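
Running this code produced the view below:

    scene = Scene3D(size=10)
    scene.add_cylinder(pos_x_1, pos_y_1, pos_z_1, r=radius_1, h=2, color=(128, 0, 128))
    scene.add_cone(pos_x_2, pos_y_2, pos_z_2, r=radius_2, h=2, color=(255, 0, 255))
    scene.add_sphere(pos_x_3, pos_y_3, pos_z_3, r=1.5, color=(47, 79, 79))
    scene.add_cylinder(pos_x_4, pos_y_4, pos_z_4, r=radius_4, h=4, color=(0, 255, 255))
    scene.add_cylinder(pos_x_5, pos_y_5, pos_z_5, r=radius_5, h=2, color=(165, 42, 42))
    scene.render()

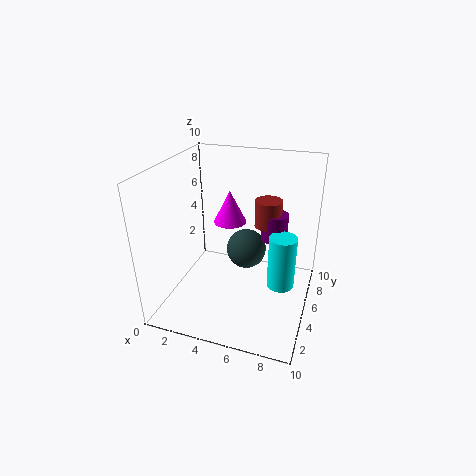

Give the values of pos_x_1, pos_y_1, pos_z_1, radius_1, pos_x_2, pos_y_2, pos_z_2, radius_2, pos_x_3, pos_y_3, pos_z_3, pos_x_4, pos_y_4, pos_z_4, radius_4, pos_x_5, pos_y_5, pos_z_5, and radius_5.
pos_x_1 = 7
pos_y_1 = 7.5
pos_z_1 = 4
radius_1 = 1
pos_x_2 = 5
pos_y_2 = 3.5
pos_z_2 = 7
radius_2 = 1
pos_x_3 = 5
pos_y_3 = 7
pos_z_3 = 3
pos_x_4 = 8
pos_y_4 = 6
pos_z_4 = 1
radius_4 = 1
pos_x_5 = 6.5
pos_y_5 = 7.5
pos_z_5 = 5
radius_5 = 1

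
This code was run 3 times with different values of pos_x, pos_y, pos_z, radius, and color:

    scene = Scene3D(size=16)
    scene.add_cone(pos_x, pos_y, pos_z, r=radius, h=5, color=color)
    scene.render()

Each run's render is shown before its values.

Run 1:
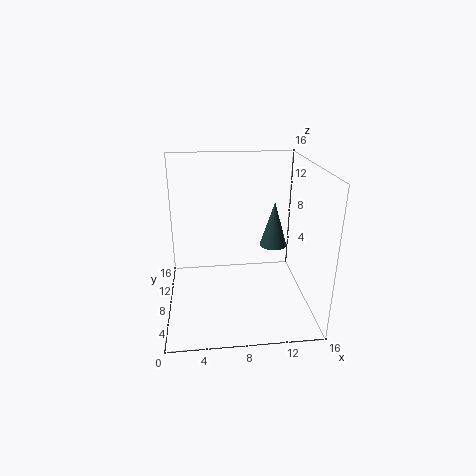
pos_x = 12
pos_y = 8
pos_z = 7
radius = 1.5
color = 'darkslategray'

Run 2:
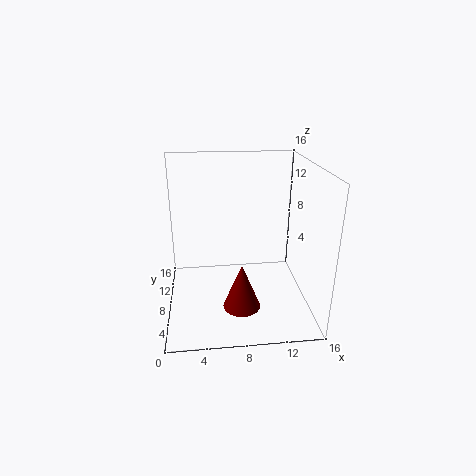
pos_x = 8
pos_y = 4.5
pos_z = 1.5
radius = 2
color = 'maroon'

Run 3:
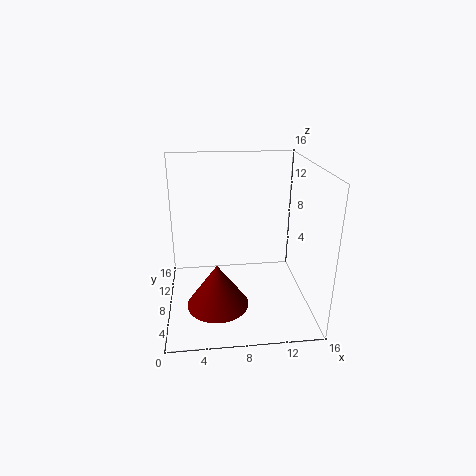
pos_x = 5.5
pos_y = 6.5
pos_z = 0.5
radius = 3.5
color = 'maroon'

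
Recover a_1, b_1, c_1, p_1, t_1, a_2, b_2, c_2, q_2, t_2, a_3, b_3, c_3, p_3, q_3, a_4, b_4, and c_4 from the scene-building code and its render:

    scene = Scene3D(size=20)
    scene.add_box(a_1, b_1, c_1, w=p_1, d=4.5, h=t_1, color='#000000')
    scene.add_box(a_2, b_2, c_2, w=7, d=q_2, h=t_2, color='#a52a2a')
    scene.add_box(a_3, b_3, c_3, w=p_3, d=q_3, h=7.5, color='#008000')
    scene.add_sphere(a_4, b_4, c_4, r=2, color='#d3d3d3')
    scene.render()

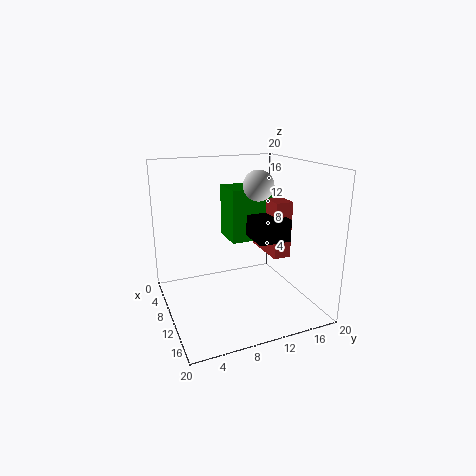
a_1 = 9, b_1 = 11.5, c_1 = 10, p_1 = 5, t_1 = 3, a_2 = 5.5, b_2 = 14.5, c_2 = 7, q_2 = 2.5, t_2 = 8, a_3 = 4.5, b_3 = 9.5, c_3 = 9, p_3 = 5, q_3 = 6, a_4 = 12, b_4 = 12, c_4 = 17.5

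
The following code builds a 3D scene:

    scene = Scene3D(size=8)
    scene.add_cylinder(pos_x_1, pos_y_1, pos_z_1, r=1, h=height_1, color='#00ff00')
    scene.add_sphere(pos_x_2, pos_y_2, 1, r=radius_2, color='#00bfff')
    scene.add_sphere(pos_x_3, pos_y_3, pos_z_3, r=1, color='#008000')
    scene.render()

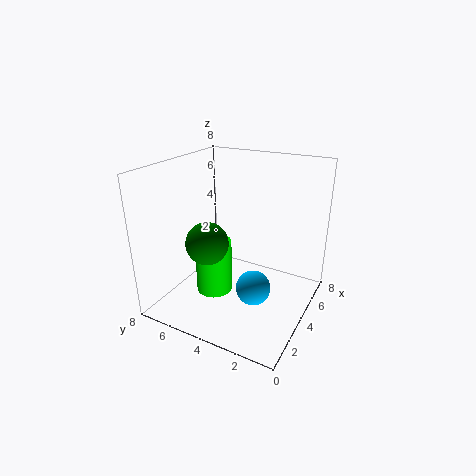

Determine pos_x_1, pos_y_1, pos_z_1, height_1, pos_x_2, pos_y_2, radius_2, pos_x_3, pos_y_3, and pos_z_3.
pos_x_1 = 3, pos_y_1 = 5, pos_z_1 = 1, height_1 = 3, pos_x_2 = 4, pos_y_2 = 3, radius_2 = 1, pos_x_3 = 1, pos_y_3 = 4, pos_z_3 = 5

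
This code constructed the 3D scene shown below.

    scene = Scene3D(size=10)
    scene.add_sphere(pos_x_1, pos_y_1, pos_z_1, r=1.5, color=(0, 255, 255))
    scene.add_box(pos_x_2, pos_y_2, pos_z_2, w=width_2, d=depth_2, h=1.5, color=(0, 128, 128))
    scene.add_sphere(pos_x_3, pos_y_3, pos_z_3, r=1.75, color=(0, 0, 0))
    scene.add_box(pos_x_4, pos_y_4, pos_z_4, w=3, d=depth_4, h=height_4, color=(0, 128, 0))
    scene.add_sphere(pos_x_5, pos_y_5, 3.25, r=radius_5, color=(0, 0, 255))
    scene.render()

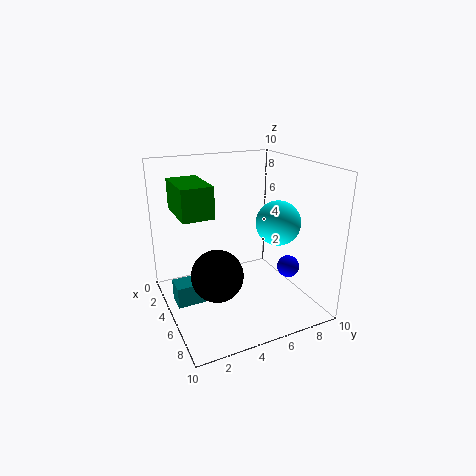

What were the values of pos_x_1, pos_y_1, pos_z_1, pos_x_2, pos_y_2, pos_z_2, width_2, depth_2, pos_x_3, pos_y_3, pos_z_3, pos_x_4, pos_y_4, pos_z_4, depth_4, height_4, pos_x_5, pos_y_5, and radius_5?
pos_x_1 = 6.5; pos_y_1 = 7.25; pos_z_1 = 6.25; pos_x_2 = 3.5; pos_y_2 = 0.5; pos_z_2 = 0.5; width_2 = 1.5; depth_2 = 3.5; pos_x_3 = 6; pos_y_3 = 3; pos_z_3 = 3; pos_x_4 = 5.5; pos_y_4 = 0.25; pos_z_4 = 8; depth_4 = 1.75; height_4 = 1.75; pos_x_5 = 7.25; pos_y_5 = 7.75; radius_5 = 0.75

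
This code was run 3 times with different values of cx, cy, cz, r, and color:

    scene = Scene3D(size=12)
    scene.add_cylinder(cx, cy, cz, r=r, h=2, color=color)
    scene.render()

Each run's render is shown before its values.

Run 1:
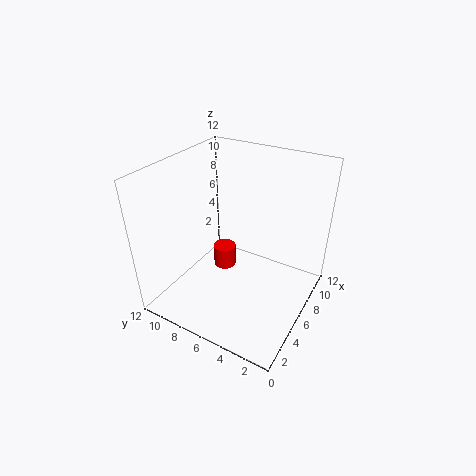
cx = 7
cy = 8
cz = 2
r = 1
color = 'red'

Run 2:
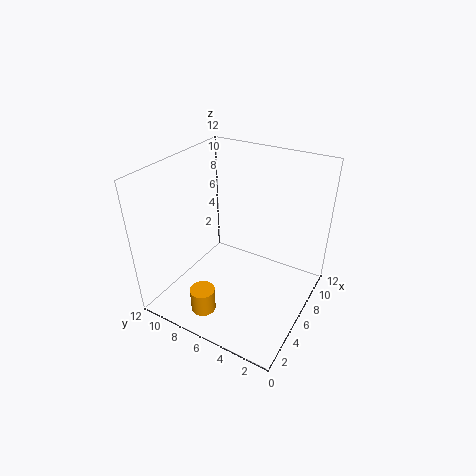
cx = 2
cy = 7
cz = 1
r = 1
color = 'orange'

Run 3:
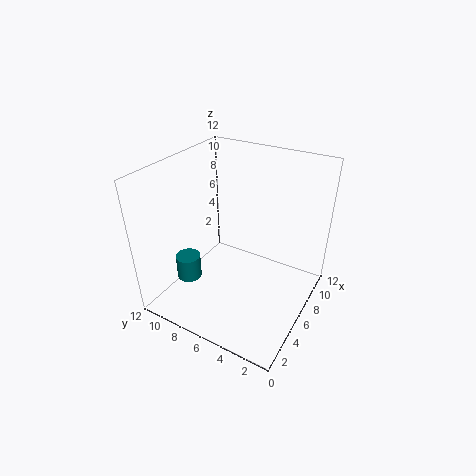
cx = 3
cy = 9
cz = 3
r = 1
color = 'teal'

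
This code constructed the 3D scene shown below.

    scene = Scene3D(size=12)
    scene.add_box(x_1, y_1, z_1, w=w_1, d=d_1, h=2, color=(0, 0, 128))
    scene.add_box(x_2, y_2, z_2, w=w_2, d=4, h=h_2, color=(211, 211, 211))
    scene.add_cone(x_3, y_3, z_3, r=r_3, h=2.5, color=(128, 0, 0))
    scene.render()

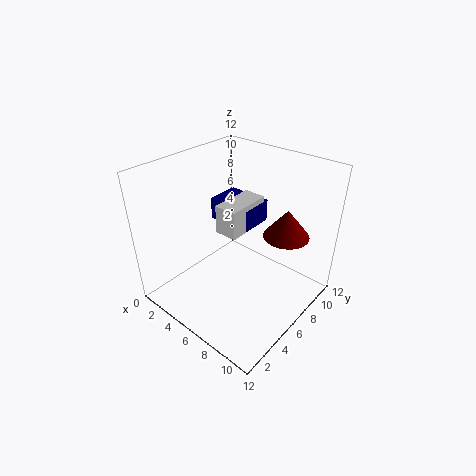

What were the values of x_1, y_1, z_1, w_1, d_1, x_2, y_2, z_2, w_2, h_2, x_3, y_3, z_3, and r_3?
x_1 = 2, y_1 = 7, z_1 = 6, w_1 = 4, d_1 = 3, x_2 = 4, y_2 = 5.5, z_2 = 6, w_2 = 2, h_2 = 2.5, x_3 = 8.5, y_3 = 9.5, z_3 = 5.5, r_3 = 2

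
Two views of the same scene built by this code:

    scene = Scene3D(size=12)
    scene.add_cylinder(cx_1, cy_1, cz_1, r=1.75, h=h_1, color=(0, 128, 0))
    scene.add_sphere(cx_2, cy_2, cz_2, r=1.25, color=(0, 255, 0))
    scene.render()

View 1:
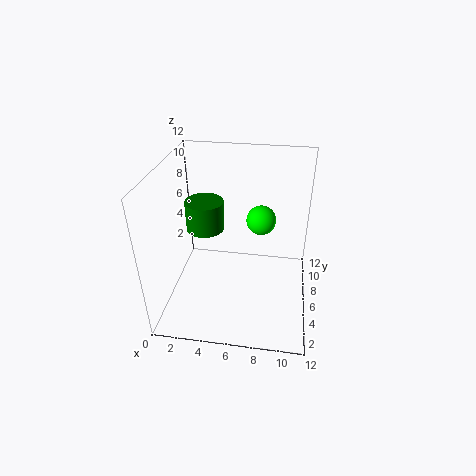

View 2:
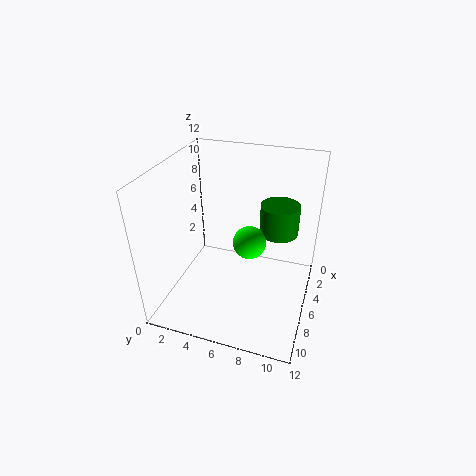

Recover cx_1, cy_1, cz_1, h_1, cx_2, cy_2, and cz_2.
cx_1 = 2.5; cy_1 = 8.75; cz_1 = 5; h_1 = 2.75; cx_2 = 7.75; cy_2 = 7.5; cz_2 = 7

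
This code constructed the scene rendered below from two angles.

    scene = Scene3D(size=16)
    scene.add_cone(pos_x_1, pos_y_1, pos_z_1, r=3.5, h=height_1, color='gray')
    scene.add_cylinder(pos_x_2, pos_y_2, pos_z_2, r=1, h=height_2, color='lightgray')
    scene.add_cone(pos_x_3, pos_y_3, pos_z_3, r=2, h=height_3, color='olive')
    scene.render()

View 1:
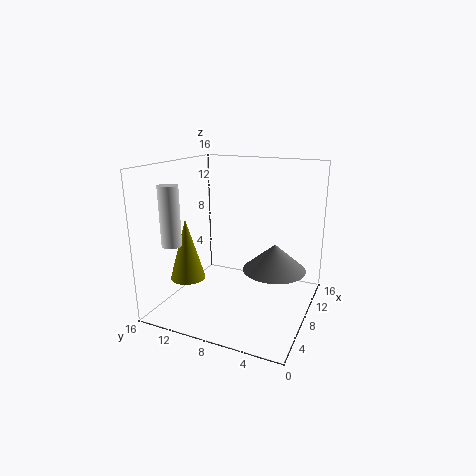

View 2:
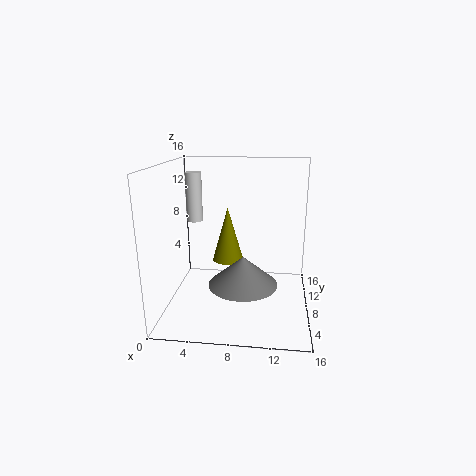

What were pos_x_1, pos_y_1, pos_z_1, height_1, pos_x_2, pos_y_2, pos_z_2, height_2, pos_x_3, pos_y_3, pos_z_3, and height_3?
pos_x_1 = 9
pos_y_1 = 4
pos_z_1 = 4.5
height_1 = 3
pos_x_2 = 2
pos_y_2 = 12.5
pos_z_2 = 8.5
height_2 = 6
pos_x_3 = 6
pos_y_3 = 13.5
pos_z_3 = 3
height_3 = 7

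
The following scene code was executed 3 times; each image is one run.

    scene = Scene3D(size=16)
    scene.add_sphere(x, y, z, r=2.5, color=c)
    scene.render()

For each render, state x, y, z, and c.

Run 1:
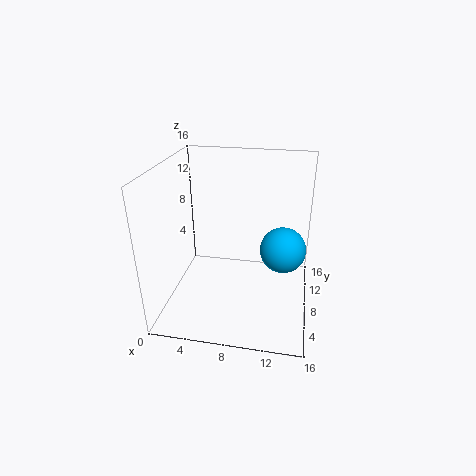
x = 13; y = 8; z = 7; c = 'deepskyblue'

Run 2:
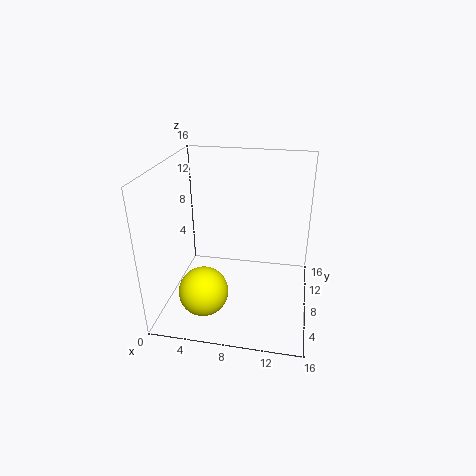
x = 5.5; y = 2.5; z = 4.5; c = 'yellow'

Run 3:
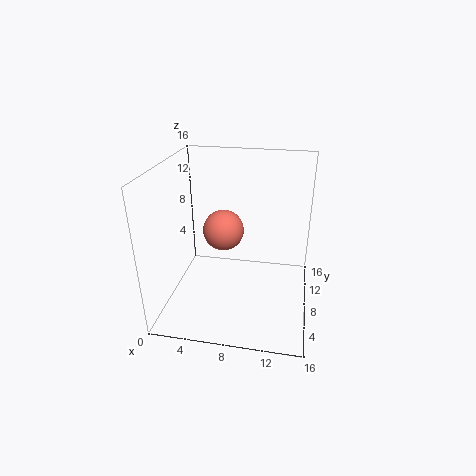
x = 5.5; y = 11.5; z = 7; c = 'salmon'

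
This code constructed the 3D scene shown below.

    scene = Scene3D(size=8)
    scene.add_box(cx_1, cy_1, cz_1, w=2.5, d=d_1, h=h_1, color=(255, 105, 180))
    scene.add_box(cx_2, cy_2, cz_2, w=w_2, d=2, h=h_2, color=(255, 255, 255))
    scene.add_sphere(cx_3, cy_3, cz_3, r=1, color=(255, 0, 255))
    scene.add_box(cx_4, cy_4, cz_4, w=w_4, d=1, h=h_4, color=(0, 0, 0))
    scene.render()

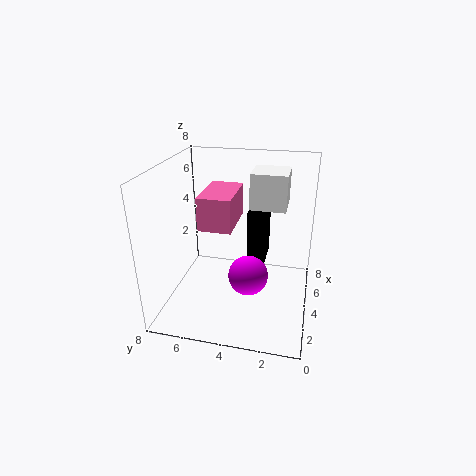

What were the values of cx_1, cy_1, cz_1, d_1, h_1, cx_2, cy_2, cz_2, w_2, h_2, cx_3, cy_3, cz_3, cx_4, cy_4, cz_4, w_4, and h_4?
cx_1 = 0.5; cy_1 = 3.5; cz_1 = 6; d_1 = 1.5; h_1 = 1.5; cx_2 = 4.5; cy_2 = 1.5; cz_2 = 5.5; w_2 = 2; h_2 = 2; cx_3 = 2; cy_3 = 3; cz_3 = 3; cx_4 = 4; cy_4 = 2.5; cz_4 = 2.5; w_4 = 2; h_4 = 3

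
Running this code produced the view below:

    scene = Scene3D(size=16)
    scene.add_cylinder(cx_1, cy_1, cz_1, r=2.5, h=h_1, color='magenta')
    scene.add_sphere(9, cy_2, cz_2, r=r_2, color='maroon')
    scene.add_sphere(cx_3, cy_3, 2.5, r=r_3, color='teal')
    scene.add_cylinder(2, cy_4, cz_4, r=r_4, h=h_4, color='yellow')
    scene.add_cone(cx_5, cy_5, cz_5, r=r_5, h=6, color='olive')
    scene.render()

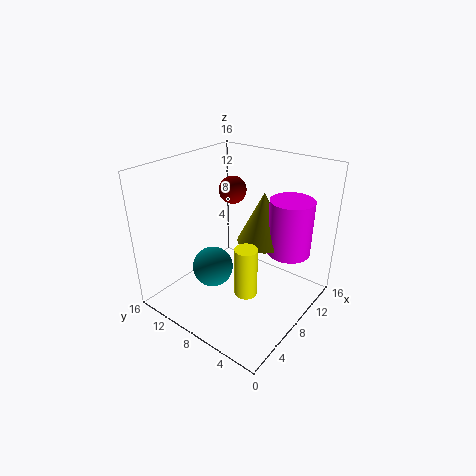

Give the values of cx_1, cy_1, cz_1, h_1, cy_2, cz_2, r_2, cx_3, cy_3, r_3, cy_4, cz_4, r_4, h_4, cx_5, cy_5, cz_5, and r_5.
cx_1 = 12.5, cy_1 = 4, cz_1 = 5.5, h_1 = 6.5, cy_2 = 9.5, cz_2 = 13, r_2 = 1.5, cx_3 = 8, cy_3 = 12, r_3 = 2.5, cy_4 = 2.5, cz_4 = 7, r_4 = 1, h_4 = 4.5, cx_5 = 11.5, cy_5 = 7, cz_5 = 6.5, r_5 = 3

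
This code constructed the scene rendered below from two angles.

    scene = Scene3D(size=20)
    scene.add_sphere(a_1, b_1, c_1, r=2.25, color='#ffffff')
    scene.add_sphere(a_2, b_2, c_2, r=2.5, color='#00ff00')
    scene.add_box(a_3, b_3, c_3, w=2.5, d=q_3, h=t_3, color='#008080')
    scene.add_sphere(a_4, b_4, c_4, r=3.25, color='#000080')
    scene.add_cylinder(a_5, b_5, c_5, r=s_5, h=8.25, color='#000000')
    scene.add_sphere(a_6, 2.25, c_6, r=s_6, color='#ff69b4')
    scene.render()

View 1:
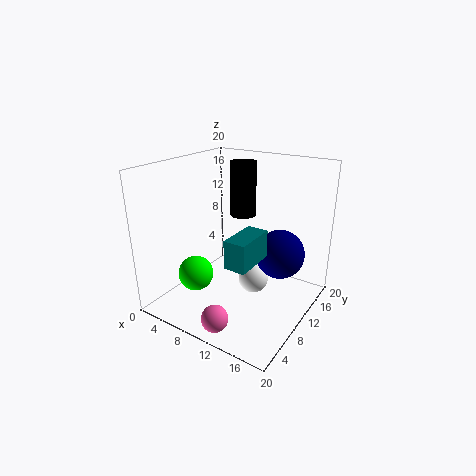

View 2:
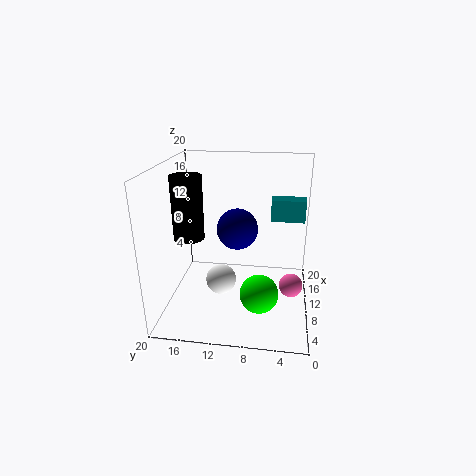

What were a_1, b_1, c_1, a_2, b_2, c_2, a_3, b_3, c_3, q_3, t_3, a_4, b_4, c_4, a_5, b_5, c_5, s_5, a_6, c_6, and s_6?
a_1 = 11
b_1 = 12.75
c_1 = 2.5
a_2 = 5
b_2 = 6.5
c_2 = 4.5
a_3 = 14.25
b_3 = 0.75
c_3 = 11
q_3 = 5
t_3 = 3.25
a_4 = 16
b_4 = 11
c_4 = 8.75
a_5 = 7
b_5 = 16
c_5 = 11
s_5 = 2
a_6 = 11.5
c_6 = 2
s_6 = 1.75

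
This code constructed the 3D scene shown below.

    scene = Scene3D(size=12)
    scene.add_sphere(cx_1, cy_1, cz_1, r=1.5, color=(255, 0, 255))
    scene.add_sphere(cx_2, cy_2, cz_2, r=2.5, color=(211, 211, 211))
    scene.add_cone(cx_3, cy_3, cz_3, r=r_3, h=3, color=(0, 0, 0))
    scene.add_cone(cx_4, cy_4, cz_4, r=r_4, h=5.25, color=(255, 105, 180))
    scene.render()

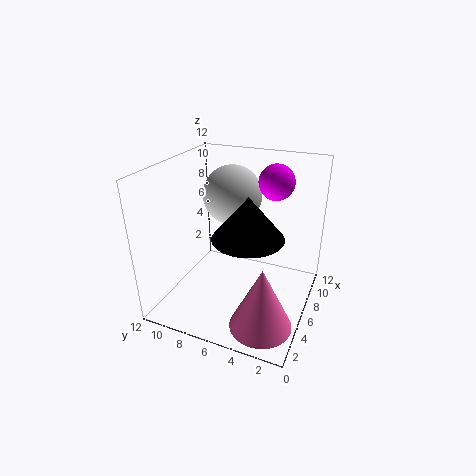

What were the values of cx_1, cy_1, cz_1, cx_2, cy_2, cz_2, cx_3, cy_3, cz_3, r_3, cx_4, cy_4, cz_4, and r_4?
cx_1 = 8.75; cy_1 = 3.75; cz_1 = 10.25; cx_2 = 7.75; cy_2 = 7.25; cz_2 = 9; cx_3 = 2.5; cy_3 = 3.75; cz_3 = 8.25; r_3 = 2.5; cx_4 = 3; cy_4 = 2.75; cz_4 = 0.25; r_4 = 2.5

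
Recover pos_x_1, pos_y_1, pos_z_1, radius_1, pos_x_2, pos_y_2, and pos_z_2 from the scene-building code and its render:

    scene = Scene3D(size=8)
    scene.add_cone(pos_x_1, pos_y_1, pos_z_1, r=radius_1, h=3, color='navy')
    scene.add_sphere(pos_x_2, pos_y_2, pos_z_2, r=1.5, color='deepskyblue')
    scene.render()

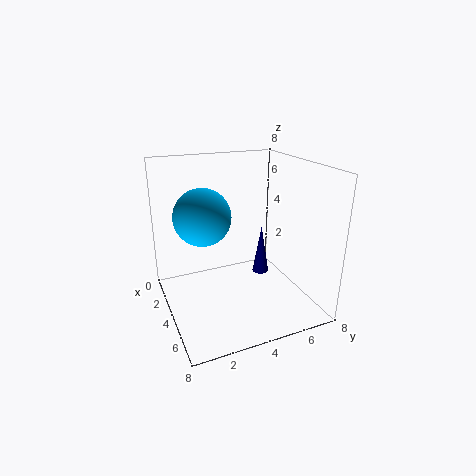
pos_x_1 = 3; pos_y_1 = 6; pos_z_1 = 1; radius_1 = 0.5; pos_x_2 = 4; pos_y_2 = 2; pos_z_2 = 5.5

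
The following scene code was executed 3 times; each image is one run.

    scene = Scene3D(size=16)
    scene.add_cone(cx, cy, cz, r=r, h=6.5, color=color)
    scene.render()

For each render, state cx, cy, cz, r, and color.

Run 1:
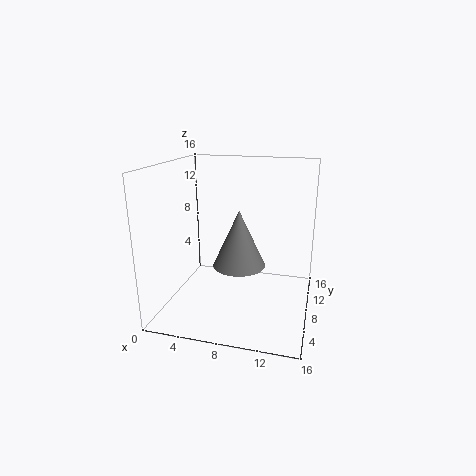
cx = 8
cy = 8.5
cz = 4.5
r = 3
color = 'gray'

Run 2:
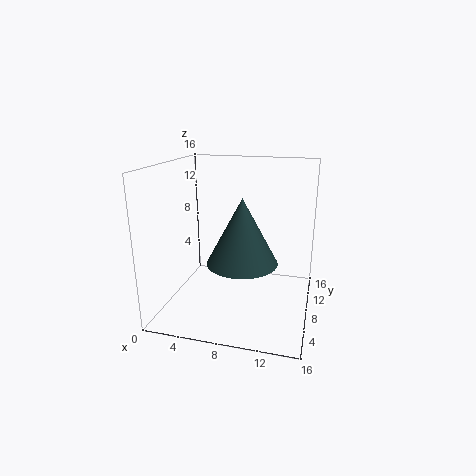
cx = 9.5
cy = 4
cz = 7
r = 3.5
color = 'darkslategray'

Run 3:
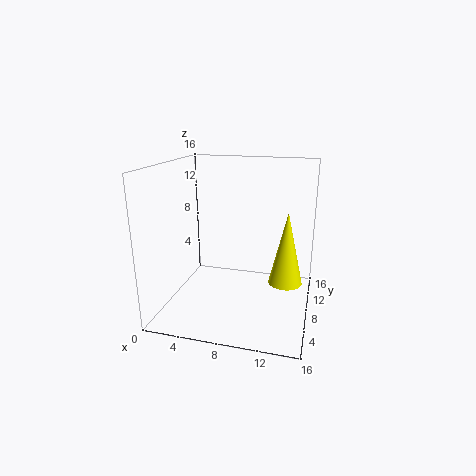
cx = 14
cy = 2
cz = 6.5
r = 1.5
color = 'yellow'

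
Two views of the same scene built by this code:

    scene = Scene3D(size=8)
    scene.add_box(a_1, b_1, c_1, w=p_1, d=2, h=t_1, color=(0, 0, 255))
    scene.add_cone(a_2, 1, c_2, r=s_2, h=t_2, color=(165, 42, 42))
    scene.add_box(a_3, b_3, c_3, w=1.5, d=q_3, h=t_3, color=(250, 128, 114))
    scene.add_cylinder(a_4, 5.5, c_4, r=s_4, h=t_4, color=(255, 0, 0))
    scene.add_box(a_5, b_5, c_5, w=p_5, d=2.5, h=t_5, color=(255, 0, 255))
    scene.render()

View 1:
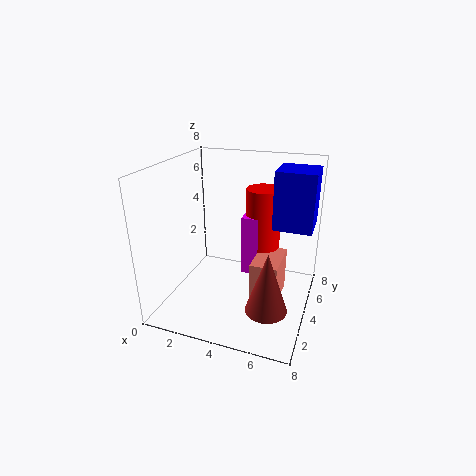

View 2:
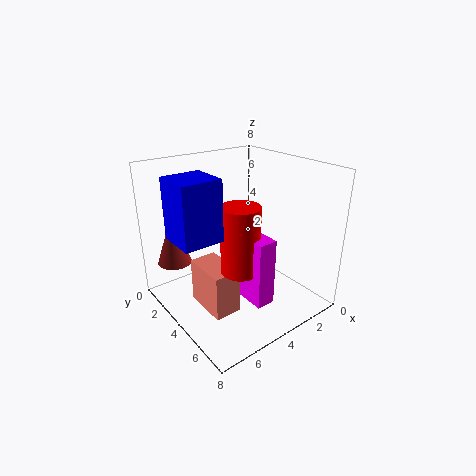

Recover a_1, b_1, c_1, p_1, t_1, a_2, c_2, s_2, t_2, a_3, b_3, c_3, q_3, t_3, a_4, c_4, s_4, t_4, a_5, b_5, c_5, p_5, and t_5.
a_1 = 6; b_1 = 3.5; c_1 = 5; p_1 = 2; t_1 = 3; a_2 = 6.5; c_2 = 2; s_2 = 1; t_2 = 3; a_3 = 5; b_3 = 3; c_3 = 0.5; q_3 = 2.5; t_3 = 2.5; a_4 = 5; c_4 = 3; s_4 = 1; t_4 = 3.5; a_5 = 4; b_5 = 4.5; c_5 = 1.5; p_5 = 1; t_5 = 3.5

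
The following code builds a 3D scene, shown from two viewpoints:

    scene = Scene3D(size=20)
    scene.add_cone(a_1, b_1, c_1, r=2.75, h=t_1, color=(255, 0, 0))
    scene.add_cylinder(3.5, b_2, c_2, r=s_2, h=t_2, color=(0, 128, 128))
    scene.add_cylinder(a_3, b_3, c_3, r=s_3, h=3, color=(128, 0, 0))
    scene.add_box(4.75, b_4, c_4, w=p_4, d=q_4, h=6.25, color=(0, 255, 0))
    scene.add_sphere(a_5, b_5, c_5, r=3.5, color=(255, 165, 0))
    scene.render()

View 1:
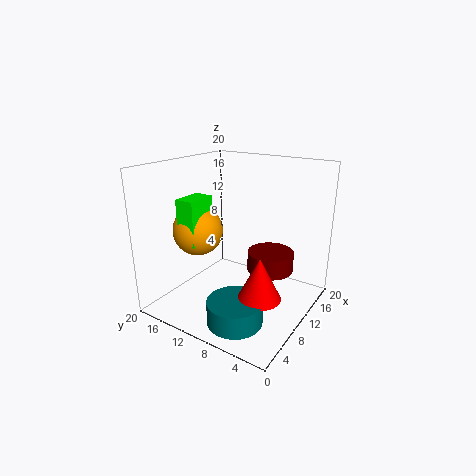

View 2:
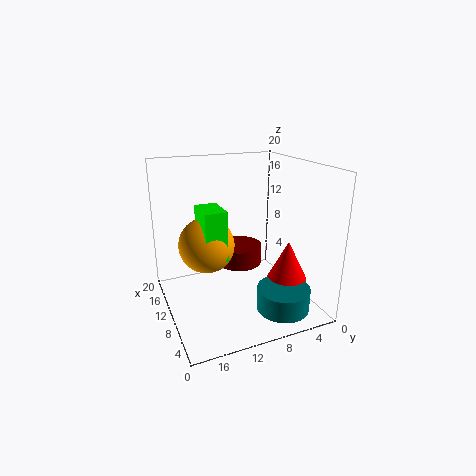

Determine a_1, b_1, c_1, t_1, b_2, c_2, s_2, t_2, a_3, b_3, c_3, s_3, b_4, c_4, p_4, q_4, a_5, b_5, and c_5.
a_1 = 6
b_1 = 4.25
c_1 = 4.5
t_1 = 5.5
b_2 = 6.25
c_2 = 1.75
s_2 = 3.5
t_2 = 3
a_3 = 15.25
b_3 = 7.5
c_3 = 3.5
s_3 = 3.5
b_4 = 13.5
c_4 = 9.5
p_4 = 4.25
q_4 = 2.75
a_5 = 7.75
b_5 = 15.25
c_5 = 10.75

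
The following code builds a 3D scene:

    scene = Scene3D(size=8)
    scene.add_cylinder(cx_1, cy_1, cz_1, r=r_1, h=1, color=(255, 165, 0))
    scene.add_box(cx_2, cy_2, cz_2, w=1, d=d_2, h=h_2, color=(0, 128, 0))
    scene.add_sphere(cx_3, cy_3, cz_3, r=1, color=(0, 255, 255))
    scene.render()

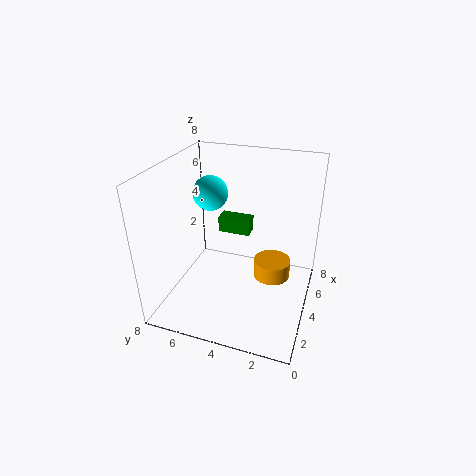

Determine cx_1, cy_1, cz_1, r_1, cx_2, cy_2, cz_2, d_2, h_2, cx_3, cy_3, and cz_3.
cx_1 = 4
cy_1 = 2
cz_1 = 2
r_1 = 1
cx_2 = 6
cy_2 = 4
cz_2 = 3
d_2 = 2
h_2 = 1
cx_3 = 5
cy_3 = 6
cz_3 = 6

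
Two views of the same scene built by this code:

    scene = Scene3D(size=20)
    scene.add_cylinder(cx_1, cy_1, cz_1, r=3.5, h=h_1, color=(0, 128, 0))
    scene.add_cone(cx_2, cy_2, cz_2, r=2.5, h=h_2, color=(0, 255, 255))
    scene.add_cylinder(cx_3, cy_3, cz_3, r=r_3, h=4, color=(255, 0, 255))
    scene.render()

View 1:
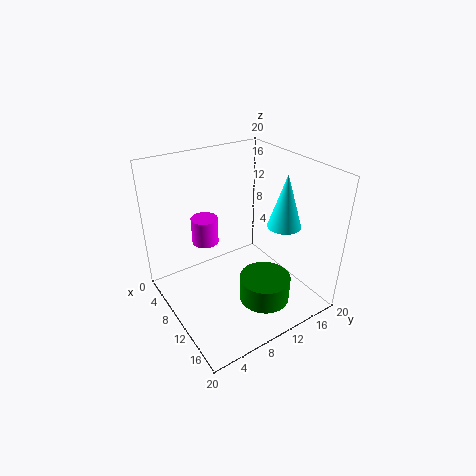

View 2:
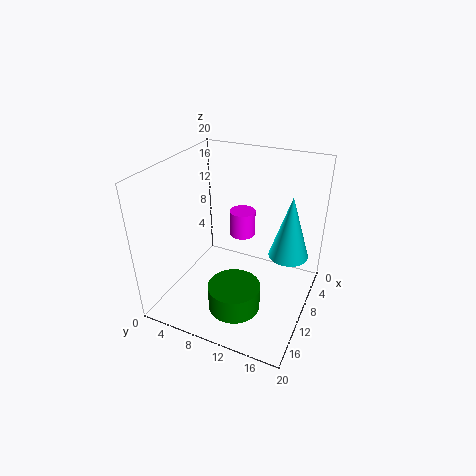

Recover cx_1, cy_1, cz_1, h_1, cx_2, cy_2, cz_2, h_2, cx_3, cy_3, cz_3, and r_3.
cx_1 = 14.5, cy_1 = 11.5, cz_1 = 2, h_1 = 3.5, cx_2 = 11, cy_2 = 17.5, cz_2 = 10, h_2 = 8, cx_3 = 4, cy_3 = 8, cz_3 = 7, r_3 = 2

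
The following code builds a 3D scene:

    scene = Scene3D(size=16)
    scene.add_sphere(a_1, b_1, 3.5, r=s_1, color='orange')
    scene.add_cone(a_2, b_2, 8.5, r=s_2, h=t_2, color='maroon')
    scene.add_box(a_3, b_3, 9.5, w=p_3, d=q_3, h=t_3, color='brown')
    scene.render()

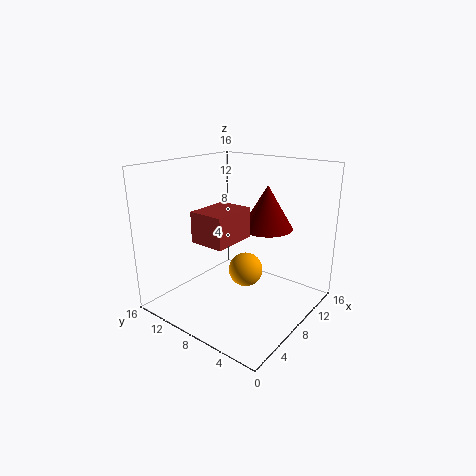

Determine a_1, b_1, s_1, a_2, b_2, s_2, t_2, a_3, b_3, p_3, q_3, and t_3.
a_1 = 9.5
b_1 = 8
s_1 = 2
a_2 = 11.5
b_2 = 6.5
s_2 = 3
t_2 = 5
a_3 = 1.5
b_3 = 5
p_3 = 4.5
q_3 = 3.5
t_3 = 3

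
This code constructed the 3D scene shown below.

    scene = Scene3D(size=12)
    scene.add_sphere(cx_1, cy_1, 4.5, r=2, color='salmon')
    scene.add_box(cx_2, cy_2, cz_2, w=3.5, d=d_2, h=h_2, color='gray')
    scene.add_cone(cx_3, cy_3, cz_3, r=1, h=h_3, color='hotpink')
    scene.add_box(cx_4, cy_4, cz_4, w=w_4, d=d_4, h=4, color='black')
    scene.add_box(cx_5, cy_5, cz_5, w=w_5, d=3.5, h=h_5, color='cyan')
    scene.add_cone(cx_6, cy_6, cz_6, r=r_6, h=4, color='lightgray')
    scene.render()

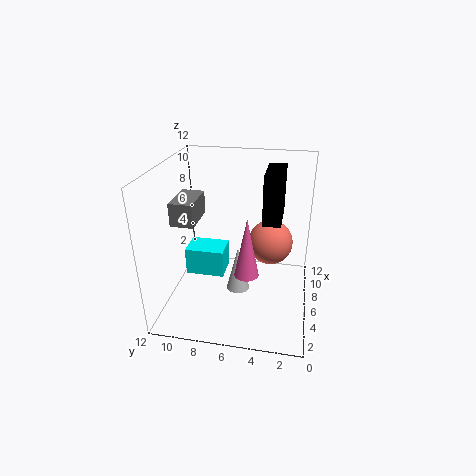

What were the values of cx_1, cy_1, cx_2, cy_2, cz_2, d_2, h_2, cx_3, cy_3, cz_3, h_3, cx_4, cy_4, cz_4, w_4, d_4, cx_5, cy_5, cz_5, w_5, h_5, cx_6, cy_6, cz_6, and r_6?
cx_1 = 8.5
cy_1 = 3.5
cx_2 = 5
cy_2 = 9.5
cz_2 = 7
d_2 = 2
h_2 = 2
cx_3 = 4.5
cy_3 = 5
cz_3 = 3.5
h_3 = 5
cx_4 = 5.5
cy_4 = 2.5
cz_4 = 7.5
w_4 = 4
d_4 = 1.5
cx_5 = 6.5
cy_5 = 7.5
cz_5 = 1.5
w_5 = 2.5
h_5 = 2.5
cx_6 = 6
cy_6 = 6
cz_6 = 1
r_6 = 1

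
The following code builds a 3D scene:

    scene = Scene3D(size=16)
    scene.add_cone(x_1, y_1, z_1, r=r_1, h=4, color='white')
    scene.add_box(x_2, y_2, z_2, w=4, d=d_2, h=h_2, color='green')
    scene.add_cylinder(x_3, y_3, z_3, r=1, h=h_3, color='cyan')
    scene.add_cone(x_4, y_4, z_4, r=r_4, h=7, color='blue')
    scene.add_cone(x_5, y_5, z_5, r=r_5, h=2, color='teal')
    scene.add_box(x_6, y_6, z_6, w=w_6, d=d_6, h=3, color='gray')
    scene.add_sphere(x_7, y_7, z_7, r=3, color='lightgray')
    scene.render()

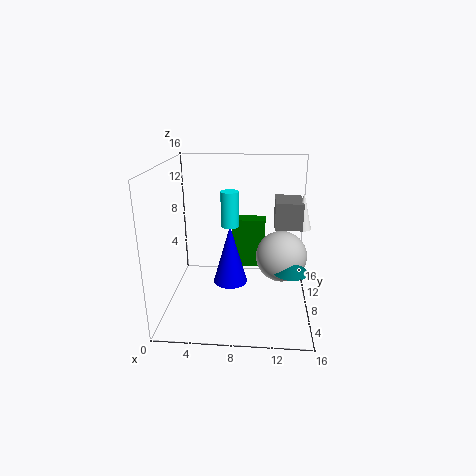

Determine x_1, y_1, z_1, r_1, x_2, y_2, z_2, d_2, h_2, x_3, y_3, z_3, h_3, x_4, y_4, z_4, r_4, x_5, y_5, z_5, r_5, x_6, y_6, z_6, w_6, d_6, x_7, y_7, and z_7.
x_1 = 15
y_1 = 9
z_1 = 9
r_1 = 1
x_2 = 7
y_2 = 11
z_2 = 3
d_2 = 2
h_2 = 6
x_3 = 7
y_3 = 9
z_3 = 9
h_3 = 4
x_4 = 7
y_4 = 9
z_4 = 2
r_4 = 2
x_5 = 14
y_5 = 8
z_5 = 4
r_5 = 2
x_6 = 12
y_6 = 8
z_6 = 9
w_6 = 3
d_6 = 4
x_7 = 13
y_7 = 10
z_7 = 5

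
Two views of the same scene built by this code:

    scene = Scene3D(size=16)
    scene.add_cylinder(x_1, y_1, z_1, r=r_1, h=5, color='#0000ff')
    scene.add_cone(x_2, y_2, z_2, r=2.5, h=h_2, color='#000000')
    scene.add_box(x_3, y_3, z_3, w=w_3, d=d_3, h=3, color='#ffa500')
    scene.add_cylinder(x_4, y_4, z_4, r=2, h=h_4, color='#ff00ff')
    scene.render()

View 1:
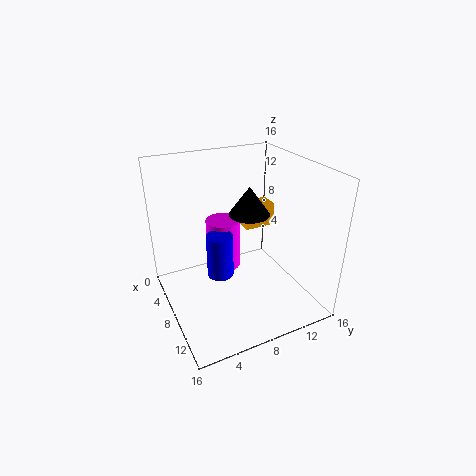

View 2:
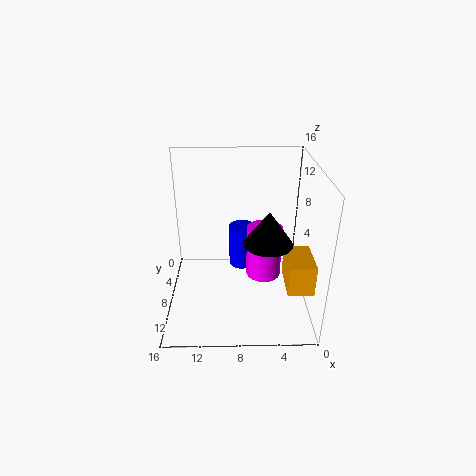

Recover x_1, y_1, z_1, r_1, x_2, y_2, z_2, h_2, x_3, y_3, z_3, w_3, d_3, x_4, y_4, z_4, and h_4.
x_1 = 7.5, y_1 = 6, z_1 = 3.5, r_1 = 1.5, x_2 = 5, y_2 = 11, z_2 = 9, h_2 = 3.5, x_3 = 1, y_3 = 11.5, z_3 = 6, w_3 = 2.5, d_3 = 4, x_4 = 5, y_4 = 7.5, z_4 = 3, h_4 = 6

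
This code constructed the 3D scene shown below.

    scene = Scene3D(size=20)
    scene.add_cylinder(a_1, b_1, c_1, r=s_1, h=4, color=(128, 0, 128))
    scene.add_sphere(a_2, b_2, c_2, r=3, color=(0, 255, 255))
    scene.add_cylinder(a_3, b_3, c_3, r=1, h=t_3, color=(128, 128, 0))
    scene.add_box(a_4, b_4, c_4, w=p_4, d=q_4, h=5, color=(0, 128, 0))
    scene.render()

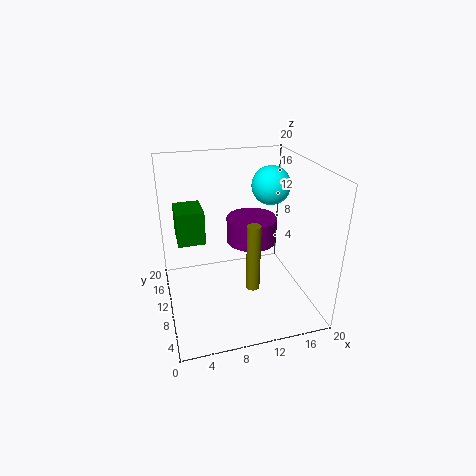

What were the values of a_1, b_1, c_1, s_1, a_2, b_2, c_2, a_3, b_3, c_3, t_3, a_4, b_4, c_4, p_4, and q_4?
a_1 = 14
b_1 = 16
c_1 = 6
s_1 = 4
a_2 = 17
b_2 = 16
c_2 = 15
a_3 = 12
b_3 = 9
c_3 = 2
t_3 = 10
a_4 = 2
b_4 = 13
c_4 = 8
p_4 = 4
q_4 = 5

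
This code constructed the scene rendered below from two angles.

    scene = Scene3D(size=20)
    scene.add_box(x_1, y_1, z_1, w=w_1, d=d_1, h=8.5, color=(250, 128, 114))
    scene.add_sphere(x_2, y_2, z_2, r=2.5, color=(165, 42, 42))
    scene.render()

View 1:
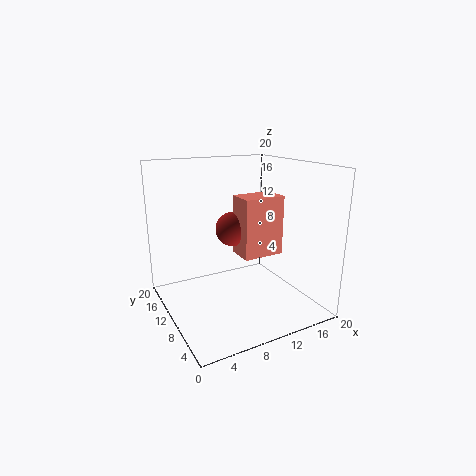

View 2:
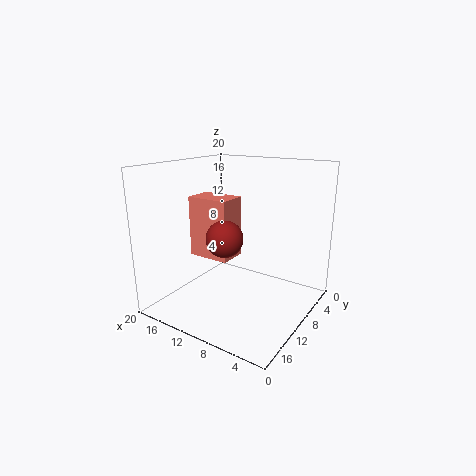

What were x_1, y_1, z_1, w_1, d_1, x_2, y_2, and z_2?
x_1 = 10.5, y_1 = 8.5, z_1 = 7, w_1 = 6, d_1 = 4, x_2 = 10.5, y_2 = 12.5, z_2 = 10.5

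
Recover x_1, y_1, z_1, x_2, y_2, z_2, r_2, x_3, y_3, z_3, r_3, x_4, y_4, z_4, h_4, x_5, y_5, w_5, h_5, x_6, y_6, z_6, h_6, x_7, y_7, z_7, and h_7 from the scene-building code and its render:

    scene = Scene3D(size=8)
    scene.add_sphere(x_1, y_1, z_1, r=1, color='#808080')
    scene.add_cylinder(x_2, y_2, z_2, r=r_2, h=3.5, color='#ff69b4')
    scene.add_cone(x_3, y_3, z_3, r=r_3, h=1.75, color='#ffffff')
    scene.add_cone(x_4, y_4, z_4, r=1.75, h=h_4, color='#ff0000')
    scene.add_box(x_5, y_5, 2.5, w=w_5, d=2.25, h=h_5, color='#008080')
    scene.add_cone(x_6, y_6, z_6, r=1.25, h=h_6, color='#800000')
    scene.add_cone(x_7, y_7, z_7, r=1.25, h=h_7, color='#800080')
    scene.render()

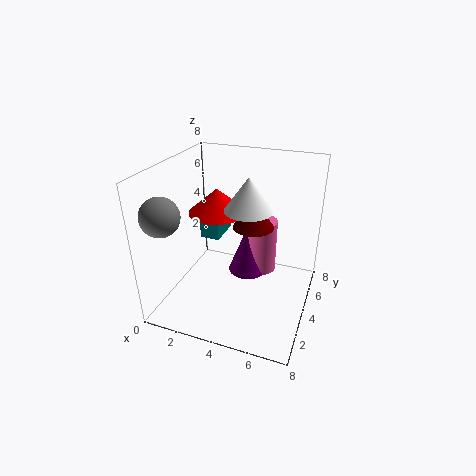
x_1 = 1, y_1 = 1.25, z_1 = 6, x_2 = 4.5, y_2 = 7, z_2 = 0.25, r_2 = 1, x_3 = 4.75, y_3 = 3.5, z_3 = 6, r_3 = 1.25, x_4 = 2, y_4 = 5.75, z_4 = 4.5, h_4 = 1.5, x_5 = 0.75, y_5 = 5.75, w_5 = 1.25, h_5 = 1.25, x_6 = 4.25, y_6 = 6, z_6 = 3.75, h_6 = 1.75, x_7 = 3.75, y_7 = 6.5, z_7 = 0.25, h_7 = 3.25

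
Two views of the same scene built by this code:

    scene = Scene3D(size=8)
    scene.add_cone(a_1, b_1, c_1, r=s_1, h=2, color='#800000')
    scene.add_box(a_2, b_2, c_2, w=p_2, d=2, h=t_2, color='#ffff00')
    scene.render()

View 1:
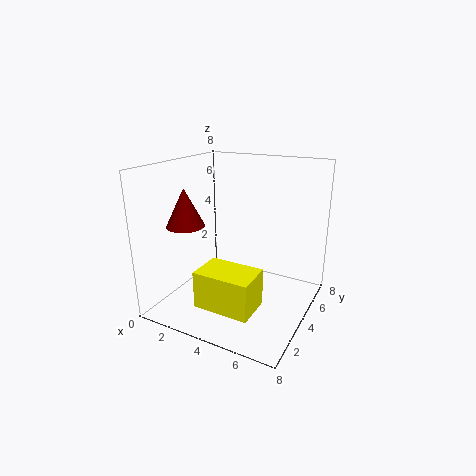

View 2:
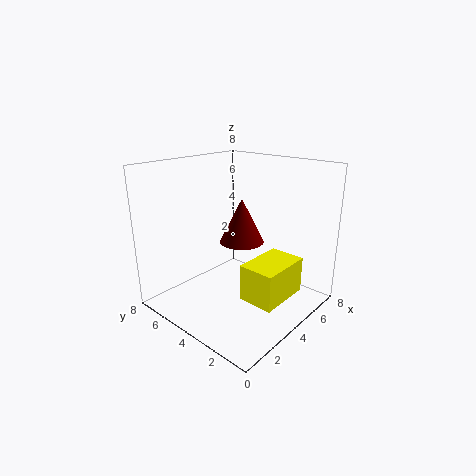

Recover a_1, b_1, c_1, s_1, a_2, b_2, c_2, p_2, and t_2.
a_1 = 2; b_1 = 2; c_1 = 5; s_1 = 1; a_2 = 3; b_2 = 1; c_2 = 1; p_2 = 3; t_2 = 2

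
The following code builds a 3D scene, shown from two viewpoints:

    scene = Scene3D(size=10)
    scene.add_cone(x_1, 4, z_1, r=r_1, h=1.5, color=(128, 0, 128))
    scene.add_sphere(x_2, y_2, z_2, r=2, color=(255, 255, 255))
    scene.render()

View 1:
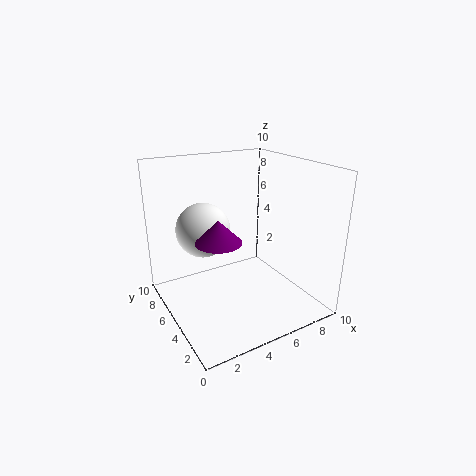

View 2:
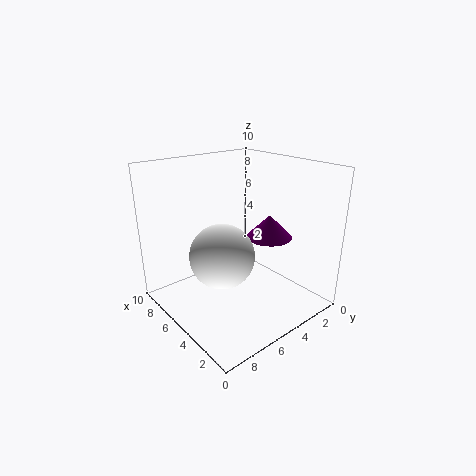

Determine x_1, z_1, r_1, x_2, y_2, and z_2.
x_1 = 3; z_1 = 5.5; r_1 = 1.5; x_2 = 3.5; y_2 = 7.5; z_2 = 5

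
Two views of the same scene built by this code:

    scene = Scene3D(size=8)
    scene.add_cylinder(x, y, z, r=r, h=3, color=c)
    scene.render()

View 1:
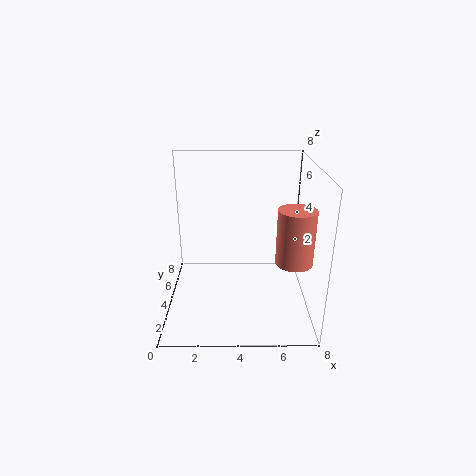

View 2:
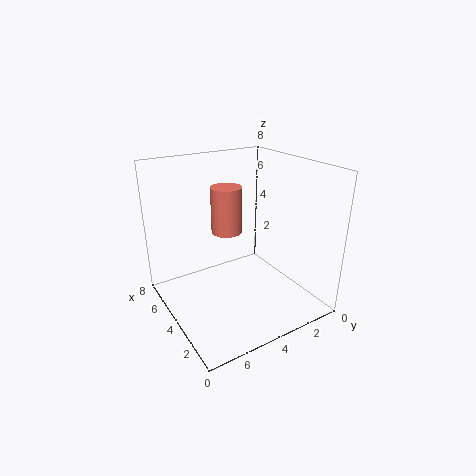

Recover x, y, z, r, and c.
x = 7
y = 3
z = 3
r = 1
c = 'salmon'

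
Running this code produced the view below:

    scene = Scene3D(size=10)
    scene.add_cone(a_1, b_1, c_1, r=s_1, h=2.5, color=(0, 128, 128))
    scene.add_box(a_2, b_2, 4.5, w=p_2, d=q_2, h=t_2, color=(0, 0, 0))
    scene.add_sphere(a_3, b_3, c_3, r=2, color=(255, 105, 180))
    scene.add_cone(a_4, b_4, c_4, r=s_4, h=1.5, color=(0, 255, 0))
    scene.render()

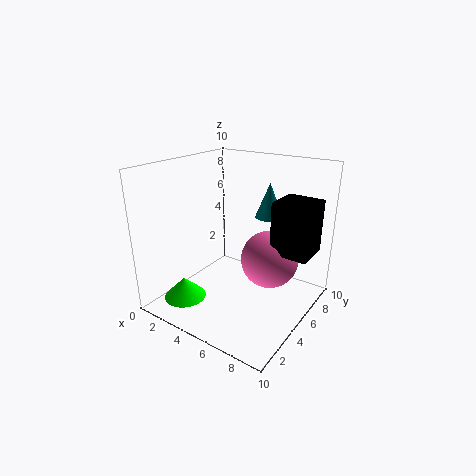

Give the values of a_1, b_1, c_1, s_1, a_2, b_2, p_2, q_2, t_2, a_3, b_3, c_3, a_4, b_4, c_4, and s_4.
a_1 = 6
b_1 = 7.5
c_1 = 6
s_1 = 1
a_2 = 7.5
b_2 = 5
p_2 = 2.5
q_2 = 2.5
t_2 = 3.5
a_3 = 7
b_3 = 6
c_3 = 3.5
a_4 = 2
b_4 = 2.5
c_4 = 0.5
s_4 = 1.5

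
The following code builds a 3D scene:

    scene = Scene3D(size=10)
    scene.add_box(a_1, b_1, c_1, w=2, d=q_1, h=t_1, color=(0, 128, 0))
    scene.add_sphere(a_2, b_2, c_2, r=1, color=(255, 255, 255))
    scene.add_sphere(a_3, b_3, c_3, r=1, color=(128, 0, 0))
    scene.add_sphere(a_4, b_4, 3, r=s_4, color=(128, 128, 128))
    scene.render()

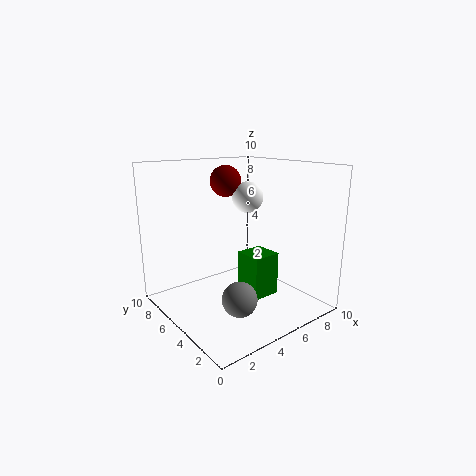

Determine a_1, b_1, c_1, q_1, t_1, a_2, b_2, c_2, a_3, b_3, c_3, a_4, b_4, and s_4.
a_1 = 5; b_1 = 3; c_1 = 1; q_1 = 2; t_1 = 3; a_2 = 5; b_2 = 4; c_2 = 8; a_3 = 4; b_3 = 5; c_3 = 9; a_4 = 2; b_4 = 1; s_4 = 1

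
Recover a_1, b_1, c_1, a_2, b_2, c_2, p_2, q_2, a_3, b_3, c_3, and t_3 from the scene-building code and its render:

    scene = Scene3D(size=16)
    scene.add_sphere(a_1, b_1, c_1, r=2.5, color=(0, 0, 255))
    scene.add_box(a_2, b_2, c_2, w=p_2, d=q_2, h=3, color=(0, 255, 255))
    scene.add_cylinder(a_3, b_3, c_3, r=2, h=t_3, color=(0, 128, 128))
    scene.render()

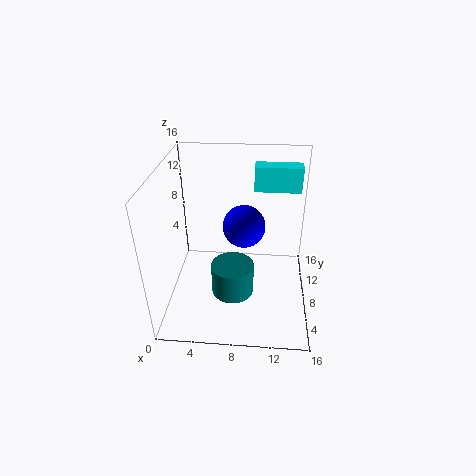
a_1 = 8.5
b_1 = 10.5
c_1 = 8
a_2 = 9.5
b_2 = 12.5
c_2 = 11.5
p_2 = 5.5
q_2 = 2
a_3 = 8
b_3 = 2
c_3 = 6
t_3 = 3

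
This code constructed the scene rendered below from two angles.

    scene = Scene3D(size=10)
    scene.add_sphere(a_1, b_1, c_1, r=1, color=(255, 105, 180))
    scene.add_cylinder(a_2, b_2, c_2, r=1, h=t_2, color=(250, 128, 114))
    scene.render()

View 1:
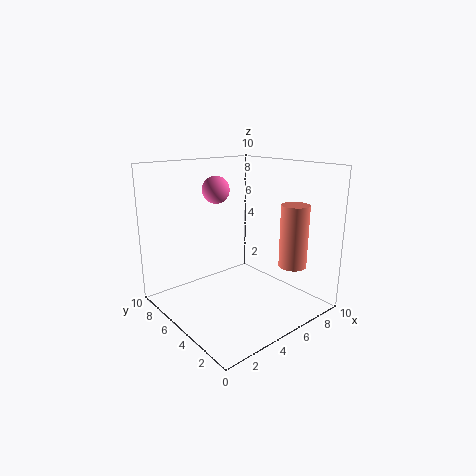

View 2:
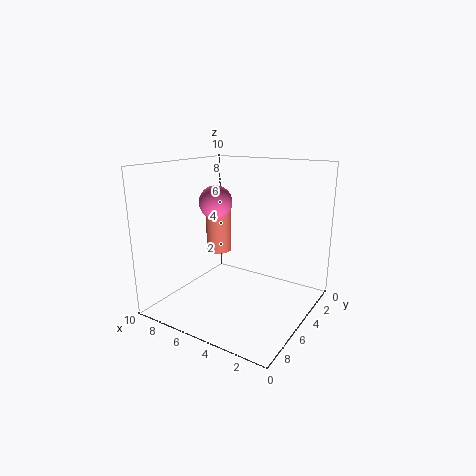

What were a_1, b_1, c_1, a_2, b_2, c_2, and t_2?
a_1 = 5
b_1 = 7.5
c_1 = 8
a_2 = 8.25
b_2 = 2.75
c_2 = 2.75
t_2 = 4.5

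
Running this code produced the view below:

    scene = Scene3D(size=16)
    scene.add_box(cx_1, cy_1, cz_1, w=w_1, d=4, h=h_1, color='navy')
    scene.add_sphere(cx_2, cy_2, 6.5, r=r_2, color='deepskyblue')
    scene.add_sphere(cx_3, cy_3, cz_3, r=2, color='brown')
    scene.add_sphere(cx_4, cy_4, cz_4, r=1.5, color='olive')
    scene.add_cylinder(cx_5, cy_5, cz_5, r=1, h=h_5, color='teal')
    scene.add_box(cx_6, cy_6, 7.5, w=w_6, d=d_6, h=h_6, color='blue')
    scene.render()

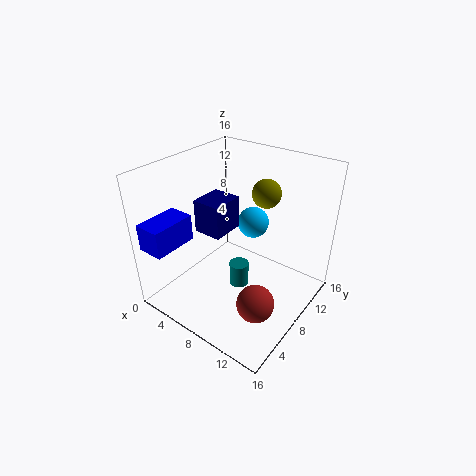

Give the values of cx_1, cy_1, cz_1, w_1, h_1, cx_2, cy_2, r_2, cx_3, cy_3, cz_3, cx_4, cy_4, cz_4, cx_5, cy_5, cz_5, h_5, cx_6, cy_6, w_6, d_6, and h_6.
cx_1 = 2; cy_1 = 7.5; cz_1 = 7; w_1 = 3.5; h_1 = 4; cx_2 = 6; cy_2 = 14; r_2 = 2; cx_3 = 12.5; cy_3 = 5; cz_3 = 3; cx_4 = 10.5; cy_4 = 9.5; cz_4 = 13.5; cx_5 = 10; cy_5 = 5.5; cz_5 = 4.5; h_5 = 2.5; cx_6 = 0.5; cy_6 = 0.5; w_6 = 3; d_6 = 5; h_6 = 3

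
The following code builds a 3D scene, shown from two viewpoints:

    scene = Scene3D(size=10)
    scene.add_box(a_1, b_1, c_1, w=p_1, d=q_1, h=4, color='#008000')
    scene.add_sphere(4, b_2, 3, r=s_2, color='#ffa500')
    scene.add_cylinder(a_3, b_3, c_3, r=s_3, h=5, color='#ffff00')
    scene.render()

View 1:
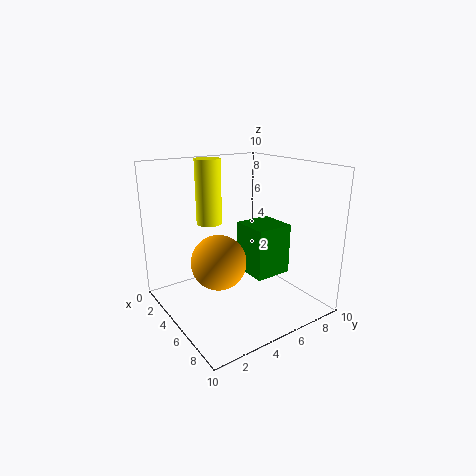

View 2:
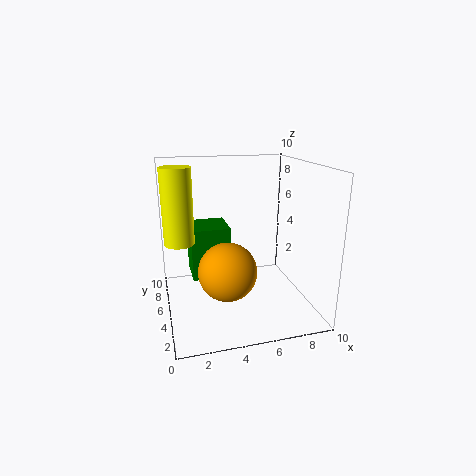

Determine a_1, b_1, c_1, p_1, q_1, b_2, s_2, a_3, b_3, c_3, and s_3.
a_1 = 2, b_1 = 7, c_1 = 1, p_1 = 3, q_1 = 3, b_2 = 4, s_2 = 2, a_3 = 1, b_3 = 5, c_3 = 5, s_3 = 1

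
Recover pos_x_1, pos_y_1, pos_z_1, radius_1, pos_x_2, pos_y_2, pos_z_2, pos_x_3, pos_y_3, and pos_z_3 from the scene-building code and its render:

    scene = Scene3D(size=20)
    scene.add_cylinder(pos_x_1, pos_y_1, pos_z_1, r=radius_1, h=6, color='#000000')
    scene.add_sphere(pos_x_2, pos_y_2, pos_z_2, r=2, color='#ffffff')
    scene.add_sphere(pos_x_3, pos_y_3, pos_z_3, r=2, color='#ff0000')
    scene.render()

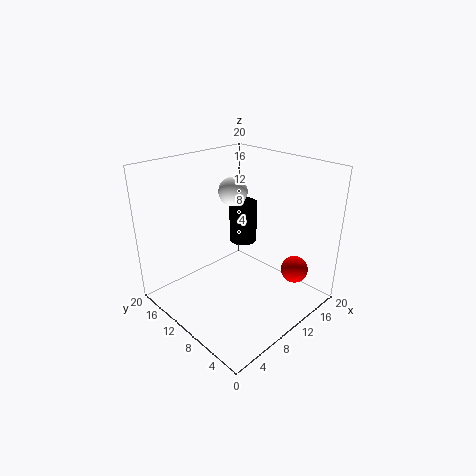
pos_x_1 = 13, pos_y_1 = 12, pos_z_1 = 8, radius_1 = 2, pos_x_2 = 11, pos_y_2 = 12, pos_z_2 = 16, pos_x_3 = 17, pos_y_3 = 5, pos_z_3 = 4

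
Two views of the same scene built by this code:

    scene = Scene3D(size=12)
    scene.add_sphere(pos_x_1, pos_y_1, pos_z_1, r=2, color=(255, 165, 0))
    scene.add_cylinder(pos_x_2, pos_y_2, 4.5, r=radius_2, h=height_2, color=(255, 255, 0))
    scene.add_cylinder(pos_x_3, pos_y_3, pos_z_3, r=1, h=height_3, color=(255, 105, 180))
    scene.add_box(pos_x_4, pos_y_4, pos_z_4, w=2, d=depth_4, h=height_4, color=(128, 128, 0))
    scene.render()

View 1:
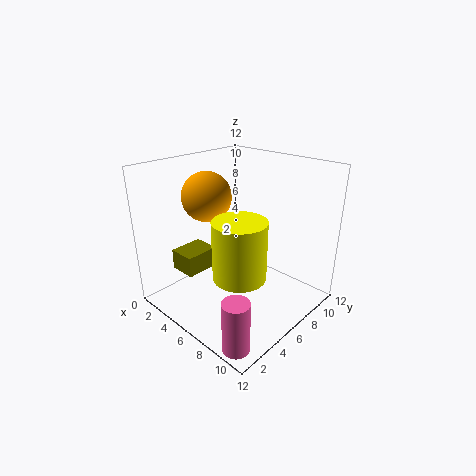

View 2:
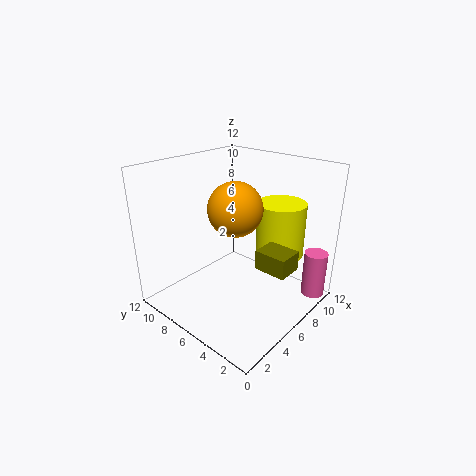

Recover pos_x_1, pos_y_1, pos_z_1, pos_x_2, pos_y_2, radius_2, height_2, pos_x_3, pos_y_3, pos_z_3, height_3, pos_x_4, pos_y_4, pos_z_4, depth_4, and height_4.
pos_x_1 = 4, pos_y_1 = 4.5, pos_z_1 = 9.5, pos_x_2 = 8.5, pos_y_2 = 3.5, radius_2 = 2, height_2 = 4.5, pos_x_3 = 10.5, pos_y_3 = 1, pos_z_3 = 0.5, height_3 = 4, pos_x_4 = 4.5, pos_y_4 = 0.5, pos_z_4 = 5, depth_4 = 2.5, height_4 = 1.5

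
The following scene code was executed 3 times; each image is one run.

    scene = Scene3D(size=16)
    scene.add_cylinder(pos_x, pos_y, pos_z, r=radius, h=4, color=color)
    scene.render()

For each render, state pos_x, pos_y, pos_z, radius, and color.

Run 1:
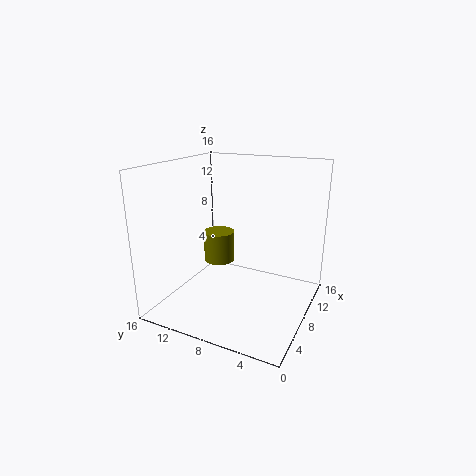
pos_x = 12.5, pos_y = 13, pos_z = 2.5, radius = 2, color = 'olive'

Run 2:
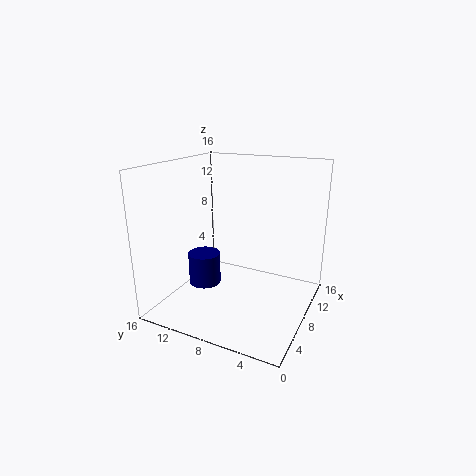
pos_x = 9.5, pos_y = 13.5, pos_z = 0.5, radius = 2, color = 'navy'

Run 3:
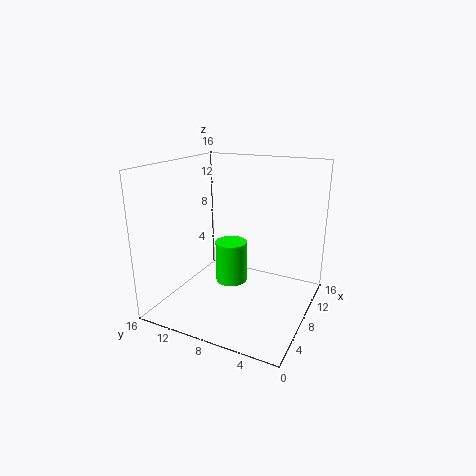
pos_x = 3.5, pos_y = 6.5, pos_z = 5.5, radius = 1.5, color = 'lime'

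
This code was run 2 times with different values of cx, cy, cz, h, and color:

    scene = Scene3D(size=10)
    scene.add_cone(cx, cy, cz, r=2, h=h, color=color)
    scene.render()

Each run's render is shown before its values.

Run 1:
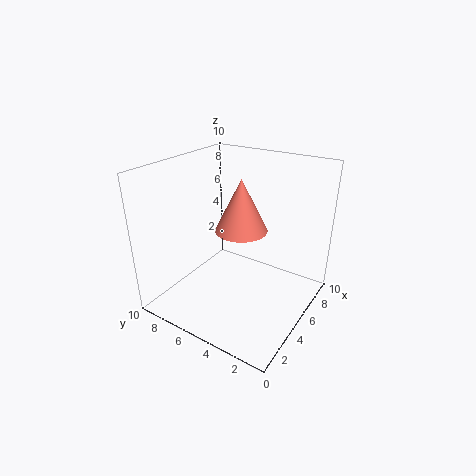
cx = 7, cy = 6, cz = 4.5, h = 4, color = 'salmon'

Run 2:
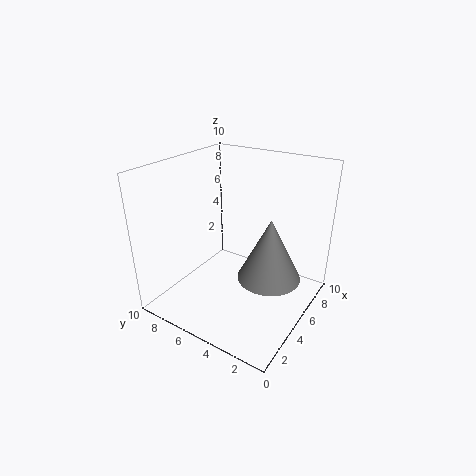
cx = 4, cy = 2, cz = 3.5, h = 4, color = 'gray'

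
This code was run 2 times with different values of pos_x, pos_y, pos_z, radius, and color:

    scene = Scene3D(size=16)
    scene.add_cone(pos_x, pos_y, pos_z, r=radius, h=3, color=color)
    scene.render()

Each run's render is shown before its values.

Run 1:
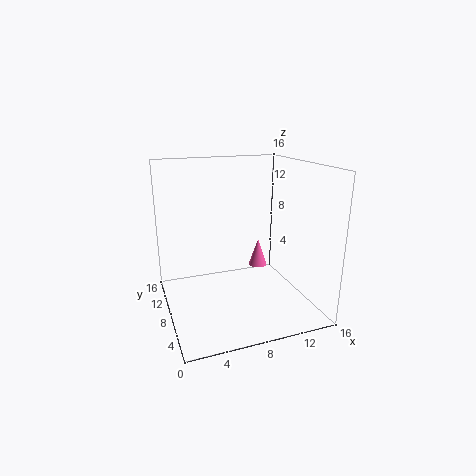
pos_x = 10
pos_y = 7
pos_z = 5
radius = 1
color = 'hotpink'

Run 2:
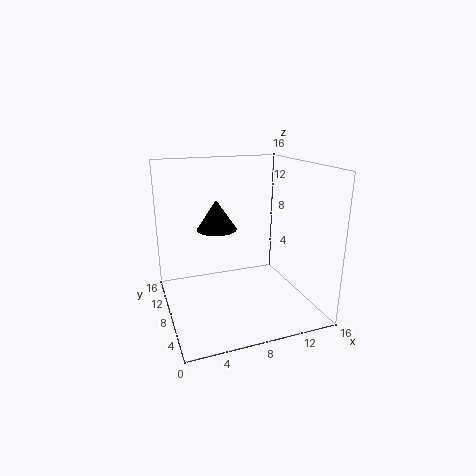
pos_x = 5
pos_y = 6
pos_z = 10
radius = 2
color = 'black'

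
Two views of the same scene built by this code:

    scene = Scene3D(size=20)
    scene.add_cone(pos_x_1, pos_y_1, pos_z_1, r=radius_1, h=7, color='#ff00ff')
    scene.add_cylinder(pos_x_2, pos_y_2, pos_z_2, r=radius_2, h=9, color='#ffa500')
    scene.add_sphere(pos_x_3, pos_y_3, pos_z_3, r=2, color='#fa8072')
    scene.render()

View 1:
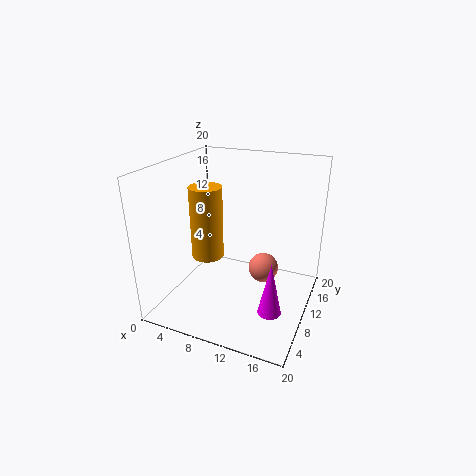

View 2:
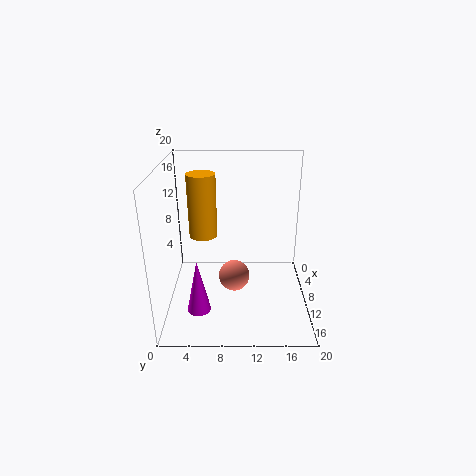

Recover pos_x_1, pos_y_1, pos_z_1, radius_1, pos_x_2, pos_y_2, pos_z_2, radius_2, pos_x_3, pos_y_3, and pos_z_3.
pos_x_1 = 16.5, pos_y_1 = 5, pos_z_1 = 3, radius_1 = 1.5, pos_x_2 = 8, pos_y_2 = 5, pos_z_2 = 9.5, radius_2 = 2, pos_x_3 = 14, pos_y_3 = 9.5, pos_z_3 = 6.5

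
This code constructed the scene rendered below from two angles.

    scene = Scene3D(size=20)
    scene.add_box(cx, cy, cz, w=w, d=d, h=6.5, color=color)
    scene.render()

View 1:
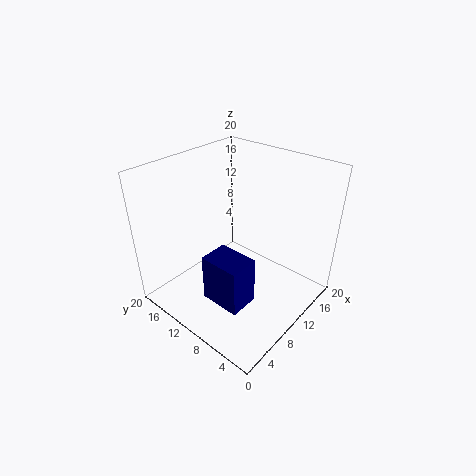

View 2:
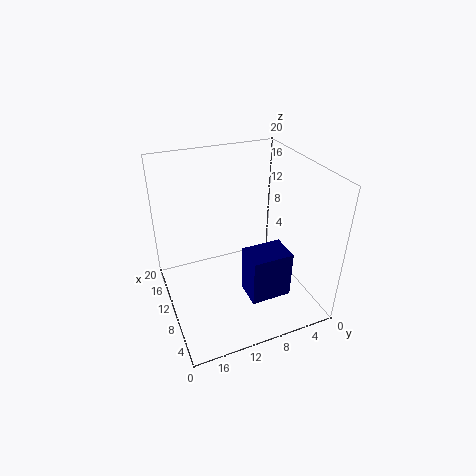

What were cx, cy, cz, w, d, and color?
cx = 3.5; cy = 5; cz = 3.5; w = 4; d = 5.5; color = 'navy'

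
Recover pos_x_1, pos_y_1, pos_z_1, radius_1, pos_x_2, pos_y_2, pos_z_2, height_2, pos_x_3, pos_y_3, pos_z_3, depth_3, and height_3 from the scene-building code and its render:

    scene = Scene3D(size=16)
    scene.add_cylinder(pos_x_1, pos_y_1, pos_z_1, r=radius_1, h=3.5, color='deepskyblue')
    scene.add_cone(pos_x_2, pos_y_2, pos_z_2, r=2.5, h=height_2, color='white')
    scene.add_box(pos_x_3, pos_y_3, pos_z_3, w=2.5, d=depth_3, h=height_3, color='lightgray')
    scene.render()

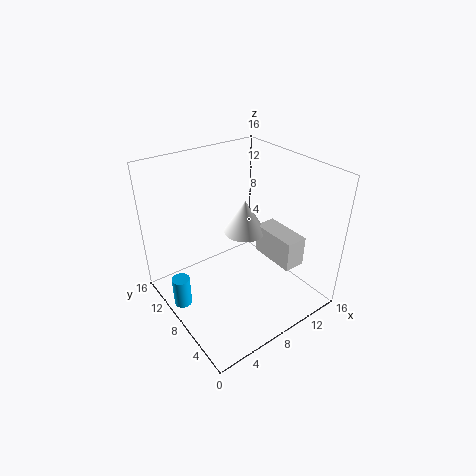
pos_x_1 = 1.5
pos_y_1 = 10
pos_z_1 = 0.5
radius_1 = 1
pos_x_2 = 10.5
pos_y_2 = 10
pos_z_2 = 7
height_2 = 4
pos_x_3 = 11.5
pos_y_3 = 3.5
pos_z_3 = 4.5
depth_3 = 5.5
height_3 = 3.5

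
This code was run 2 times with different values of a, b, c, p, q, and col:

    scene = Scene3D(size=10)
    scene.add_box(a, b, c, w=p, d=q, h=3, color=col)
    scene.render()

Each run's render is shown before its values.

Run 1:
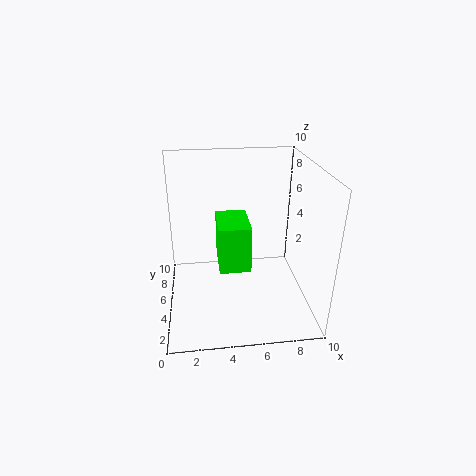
a = 3.5; b = 2.25; c = 4; p = 2; q = 3; col = 'lime'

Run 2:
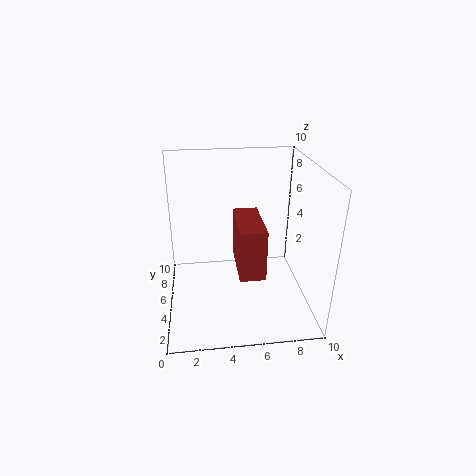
a = 4.5; b = 0.25; c = 4.75; p = 1.5; q = 3.5; col = 'brown'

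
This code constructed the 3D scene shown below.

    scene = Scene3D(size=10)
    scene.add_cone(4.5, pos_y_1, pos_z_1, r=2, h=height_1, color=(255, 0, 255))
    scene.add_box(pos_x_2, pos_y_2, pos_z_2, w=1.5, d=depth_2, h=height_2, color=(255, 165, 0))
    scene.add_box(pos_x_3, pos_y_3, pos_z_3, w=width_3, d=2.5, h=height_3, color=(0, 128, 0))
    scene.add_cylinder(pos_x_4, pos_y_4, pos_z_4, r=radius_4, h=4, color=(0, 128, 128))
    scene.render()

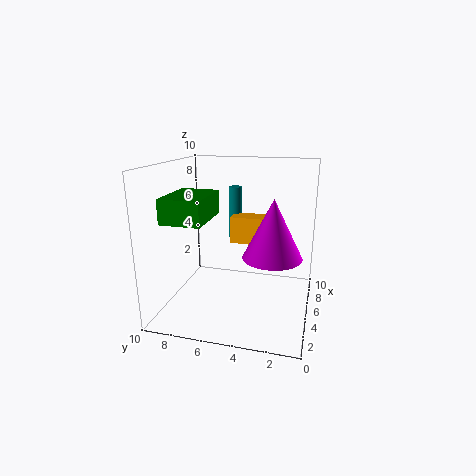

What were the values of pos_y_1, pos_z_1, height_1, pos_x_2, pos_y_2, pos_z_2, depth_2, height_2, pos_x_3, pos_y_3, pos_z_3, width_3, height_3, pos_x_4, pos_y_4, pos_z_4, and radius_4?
pos_y_1 = 2.5; pos_z_1 = 4; height_1 = 4; pos_x_2 = 6.5; pos_y_2 = 3; pos_z_2 = 4; depth_2 = 3; height_2 = 2; pos_x_3 = 0.5; pos_y_3 = 6; pos_z_3 = 7; width_3 = 3.5; height_3 = 1.5; pos_x_4 = 8; pos_y_4 = 6; pos_z_4 = 4; radius_4 = 0.5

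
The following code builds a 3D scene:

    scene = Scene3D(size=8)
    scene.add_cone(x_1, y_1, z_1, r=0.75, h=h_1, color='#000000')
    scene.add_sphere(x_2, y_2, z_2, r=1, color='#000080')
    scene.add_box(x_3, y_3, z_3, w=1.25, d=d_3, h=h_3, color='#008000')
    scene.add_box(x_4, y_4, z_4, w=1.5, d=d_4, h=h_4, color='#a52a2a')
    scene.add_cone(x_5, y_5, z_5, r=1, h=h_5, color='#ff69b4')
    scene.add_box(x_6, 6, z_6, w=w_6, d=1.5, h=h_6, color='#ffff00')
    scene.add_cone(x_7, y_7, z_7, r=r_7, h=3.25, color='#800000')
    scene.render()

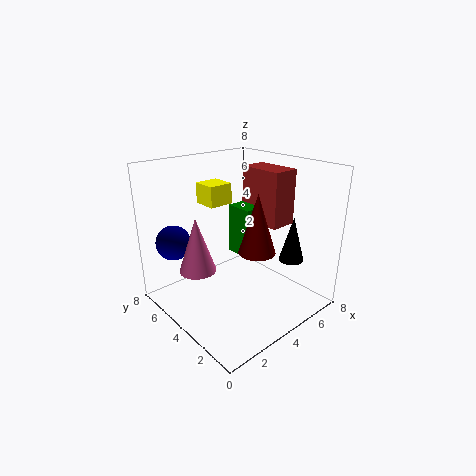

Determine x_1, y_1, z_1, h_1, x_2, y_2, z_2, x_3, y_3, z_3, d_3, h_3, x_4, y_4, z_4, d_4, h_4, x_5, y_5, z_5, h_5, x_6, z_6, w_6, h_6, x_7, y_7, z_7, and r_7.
x_1 = 7.25
y_1 = 2.75
z_1 = 2
h_1 = 2.75
x_2 = 1.5
y_2 = 6.75
z_2 = 3.5
x_3 = 4
y_3 = 3.25
z_3 = 3
d_3 = 1.5
h_3 = 2.75
x_4 = 5
y_4 = 2.25
z_4 = 4.75
d_4 = 2.5
h_4 = 3
x_5 = 1.75
y_5 = 4.75
z_5 = 2.5
h_5 = 3
x_6 = 3.75
z_6 = 5.25
w_6 = 1.5
h_6 = 1.25
x_7 = 4.25
y_7 = 2.75
z_7 = 3.5
r_7 = 1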